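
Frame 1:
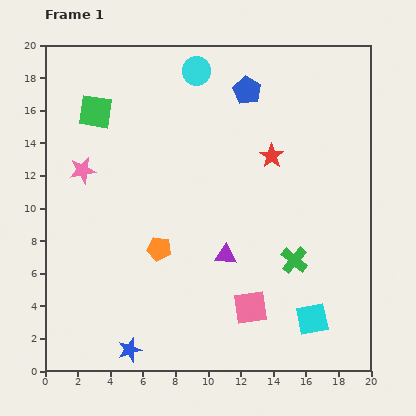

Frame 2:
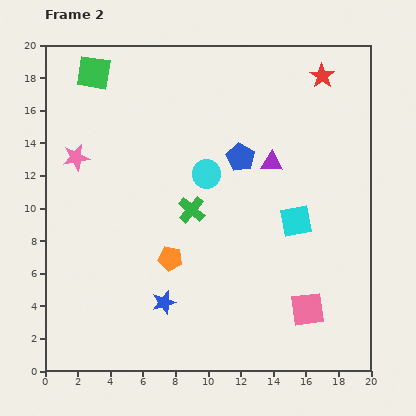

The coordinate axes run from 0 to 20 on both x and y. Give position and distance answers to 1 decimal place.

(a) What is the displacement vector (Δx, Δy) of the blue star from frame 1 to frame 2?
(2.1, 2.9)

The blue star was at (5.2, 1.3) in frame 1 and (7.3, 4.2) in frame 2.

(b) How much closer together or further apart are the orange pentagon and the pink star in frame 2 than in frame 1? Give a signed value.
+1.8

Distance in frame 1: 6.7. Distance in frame 2: 8.5.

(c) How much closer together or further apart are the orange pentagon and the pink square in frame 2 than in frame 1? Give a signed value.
+2.3

Distance in frame 1: 6.7. Distance in frame 2: 9.0.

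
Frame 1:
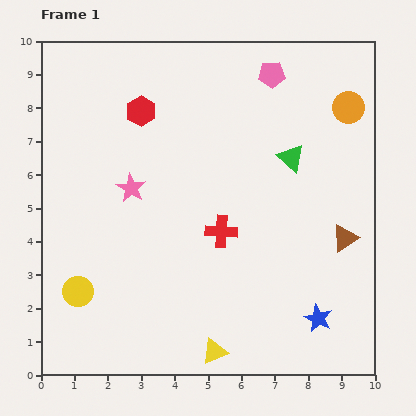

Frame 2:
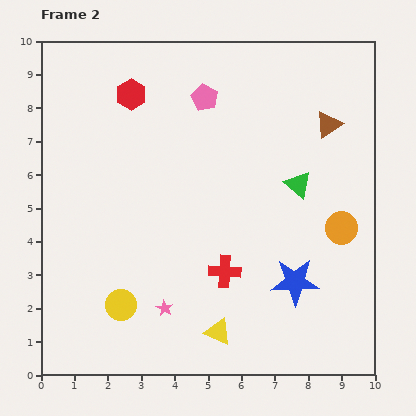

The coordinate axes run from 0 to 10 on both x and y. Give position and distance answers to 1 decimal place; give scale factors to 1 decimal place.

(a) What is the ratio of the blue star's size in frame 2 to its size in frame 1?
1.7×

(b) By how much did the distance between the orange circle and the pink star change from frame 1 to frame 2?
-1.1

Distance in frame 1: 6.9. Distance in frame 2: 5.8.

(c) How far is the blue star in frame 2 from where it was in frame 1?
1.3

The blue star moved from (8.3, 1.7) to (7.6, 2.8), a distance of √(0.7² + 1.1²) ≈ 1.3.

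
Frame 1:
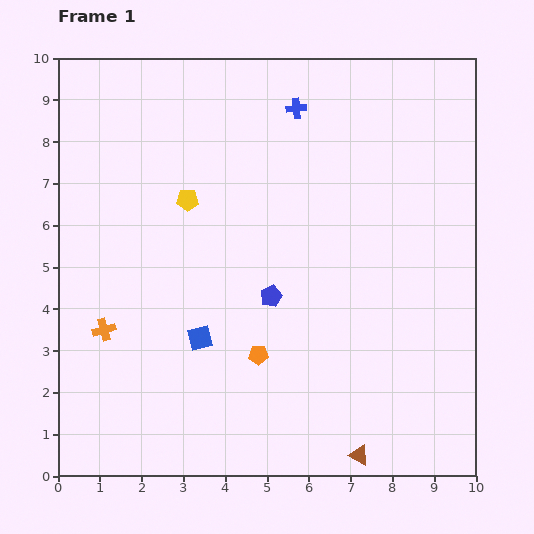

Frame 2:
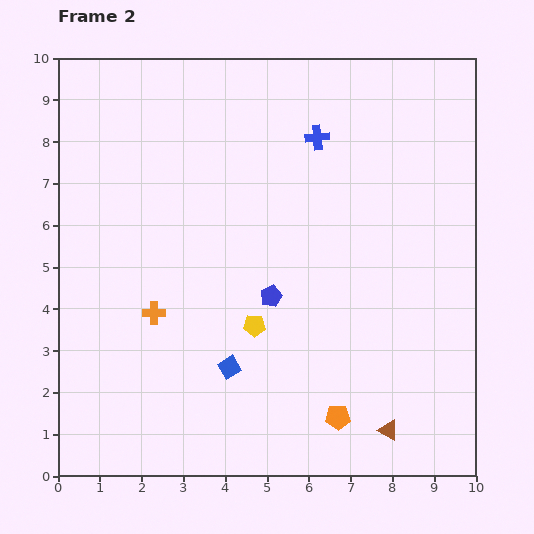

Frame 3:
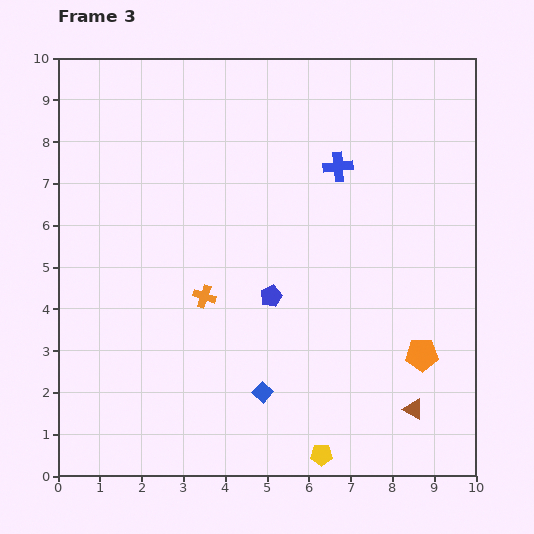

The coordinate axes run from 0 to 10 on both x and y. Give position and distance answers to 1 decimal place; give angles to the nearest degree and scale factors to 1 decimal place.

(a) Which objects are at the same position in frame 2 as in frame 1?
the blue pentagon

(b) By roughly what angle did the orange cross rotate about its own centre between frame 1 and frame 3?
34° clockwise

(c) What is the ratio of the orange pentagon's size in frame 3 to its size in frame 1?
1.7×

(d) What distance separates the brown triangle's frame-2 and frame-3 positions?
0.8

The brown triangle moved from (7.9, 1.1) to (8.5, 1.6), a distance of √(0.6² + 0.5²) ≈ 0.8.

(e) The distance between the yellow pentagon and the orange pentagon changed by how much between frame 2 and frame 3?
+0.4

Distance in frame 2: 3.0. Distance in frame 3: 3.4.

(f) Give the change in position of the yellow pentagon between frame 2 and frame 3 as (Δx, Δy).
(1.6, -3.1)

The yellow pentagon was at (4.7, 3.6) in frame 2 and (6.3, 0.5) in frame 3.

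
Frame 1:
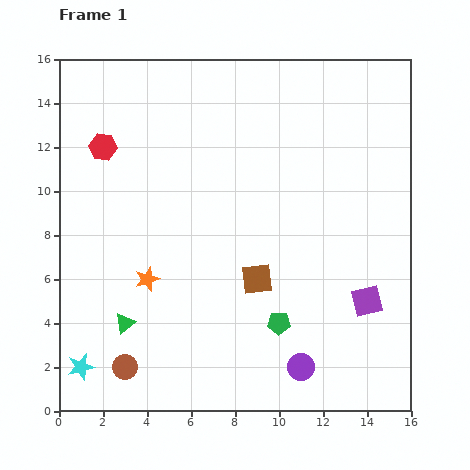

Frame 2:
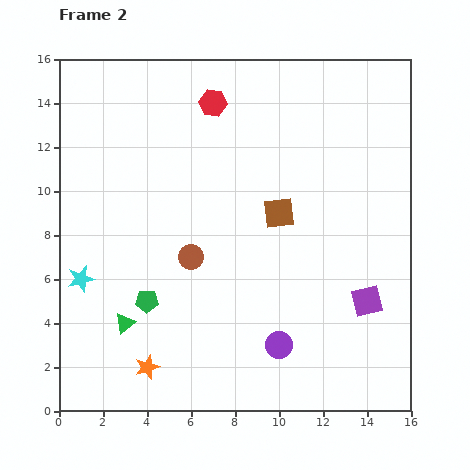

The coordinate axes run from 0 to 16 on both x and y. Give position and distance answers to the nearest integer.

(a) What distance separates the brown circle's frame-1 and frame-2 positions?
6

The brown circle moved from (3, 2) to (6, 7), a distance of √(3² + 5²) ≈ 6.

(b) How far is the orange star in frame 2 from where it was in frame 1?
4

The orange star moved from (4, 6) to (4, 2), a distance of √(0² + 4²) ≈ 4.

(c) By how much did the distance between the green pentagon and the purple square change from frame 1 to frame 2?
+6

Distance in frame 1: 4. Distance in frame 2: 10.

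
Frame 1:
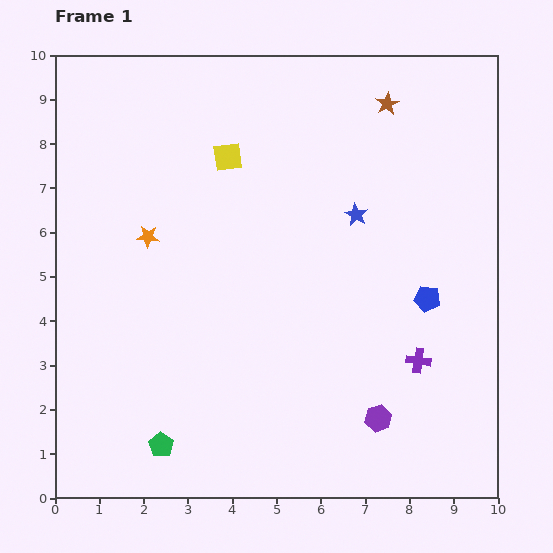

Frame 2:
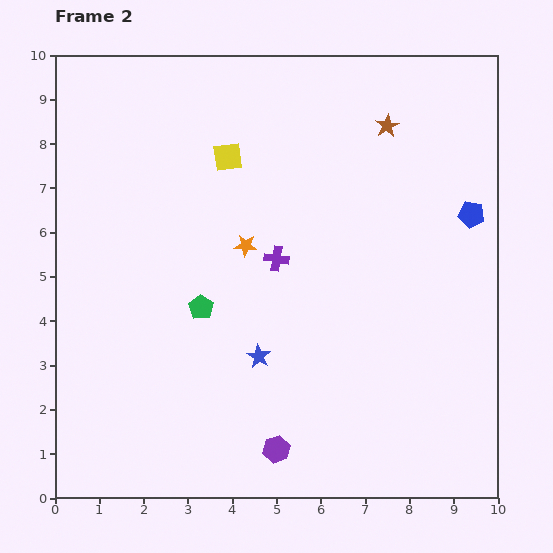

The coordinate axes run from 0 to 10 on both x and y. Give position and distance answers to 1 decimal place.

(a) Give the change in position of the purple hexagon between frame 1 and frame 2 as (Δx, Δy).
(-2.3, -0.7)

The purple hexagon was at (7.3, 1.8) in frame 1 and (5.0, 1.1) in frame 2.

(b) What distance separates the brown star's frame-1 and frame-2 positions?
0.5

The brown star moved from (7.5, 8.9) to (7.5, 8.4), a distance of √(0.0² + 0.5²) ≈ 0.5.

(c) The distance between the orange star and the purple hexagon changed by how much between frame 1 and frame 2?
-1.9

Distance in frame 1: 6.6. Distance in frame 2: 4.7.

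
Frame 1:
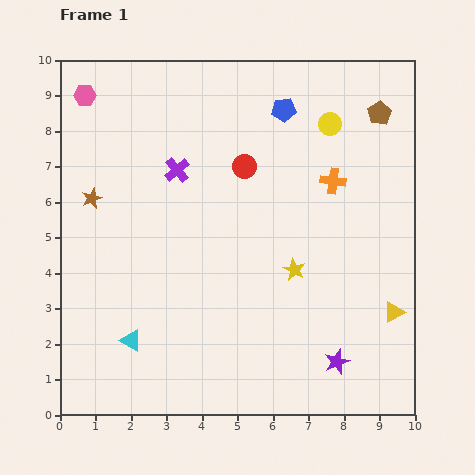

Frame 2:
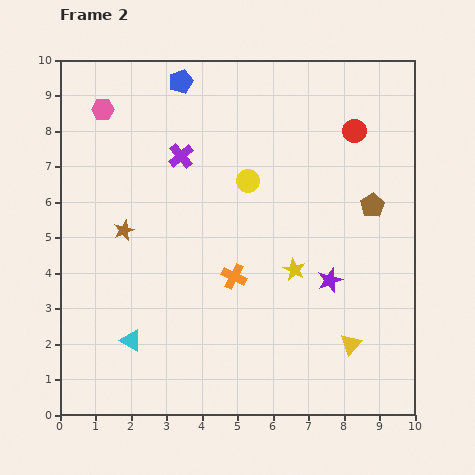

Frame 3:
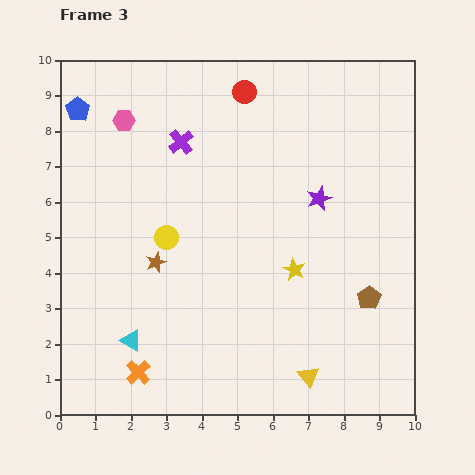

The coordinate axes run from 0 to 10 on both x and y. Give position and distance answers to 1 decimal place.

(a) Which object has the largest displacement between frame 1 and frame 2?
the orange cross

(moved 3.9; next 3.3)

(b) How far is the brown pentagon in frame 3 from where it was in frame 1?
5.2

The brown pentagon moved from (9.0, 8.5) to (8.7, 3.3), a distance of √(0.3² + 5.2²) ≈ 5.2.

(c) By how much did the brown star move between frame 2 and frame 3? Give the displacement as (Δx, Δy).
(0.9, -0.9)

The brown star was at (1.8, 5.2) in frame 2 and (2.7, 4.3) in frame 3.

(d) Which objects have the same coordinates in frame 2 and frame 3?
the cyan triangle, the yellow star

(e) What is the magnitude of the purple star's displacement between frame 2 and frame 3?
2.3

The purple star moved from (7.6, 3.8) to (7.3, 6.1), a distance of √(0.3² + 2.3²) ≈ 2.3.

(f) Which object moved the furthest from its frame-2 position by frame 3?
the orange cross

(moved 3.8; next 3.3)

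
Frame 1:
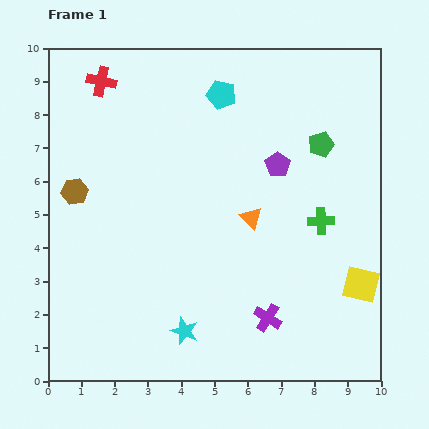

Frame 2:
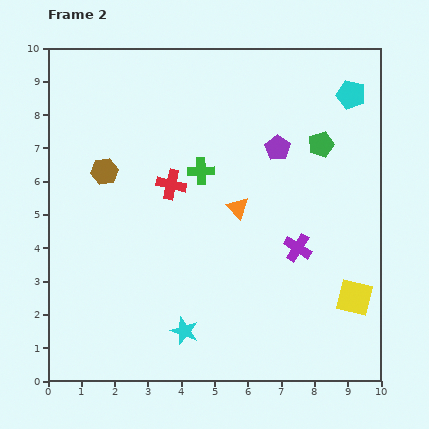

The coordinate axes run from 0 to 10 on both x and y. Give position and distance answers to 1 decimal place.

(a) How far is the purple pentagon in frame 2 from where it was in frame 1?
0.5

The purple pentagon moved from (6.9, 6.5) to (6.9, 7.0), a distance of √(0.0² + 0.5²) ≈ 0.5.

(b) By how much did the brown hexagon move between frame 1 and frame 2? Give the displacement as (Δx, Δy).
(0.9, 0.6)

The brown hexagon was at (0.8, 5.7) in frame 1 and (1.7, 6.3) in frame 2.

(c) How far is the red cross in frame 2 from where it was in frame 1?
3.7

The red cross moved from (1.6, 9.0) to (3.7, 5.9), a distance of √(2.1² + 3.1²) ≈ 3.7.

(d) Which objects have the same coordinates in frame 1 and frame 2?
the green pentagon, the cyan star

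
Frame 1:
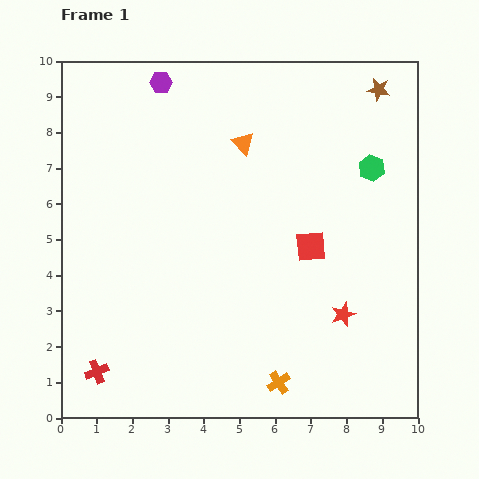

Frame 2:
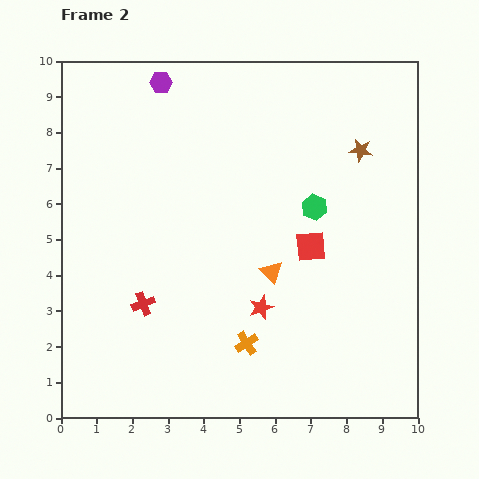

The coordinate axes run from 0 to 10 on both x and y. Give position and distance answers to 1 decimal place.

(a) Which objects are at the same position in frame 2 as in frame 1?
the purple hexagon, the red square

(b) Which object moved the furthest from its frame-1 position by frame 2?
the orange triangle

(moved 3.7; next 2.3)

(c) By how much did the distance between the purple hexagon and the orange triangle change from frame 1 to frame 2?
+3.2

Distance in frame 1: 2.9. Distance in frame 2: 6.1.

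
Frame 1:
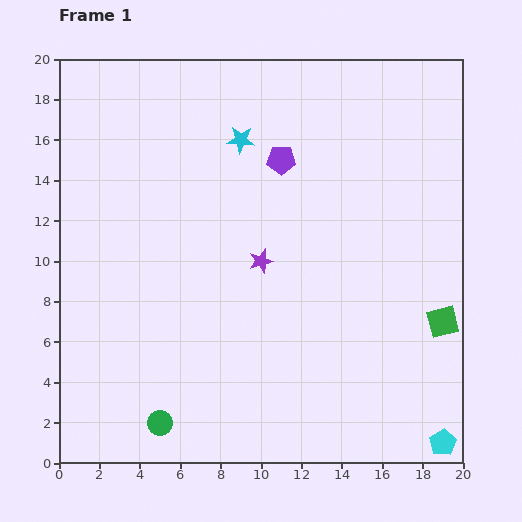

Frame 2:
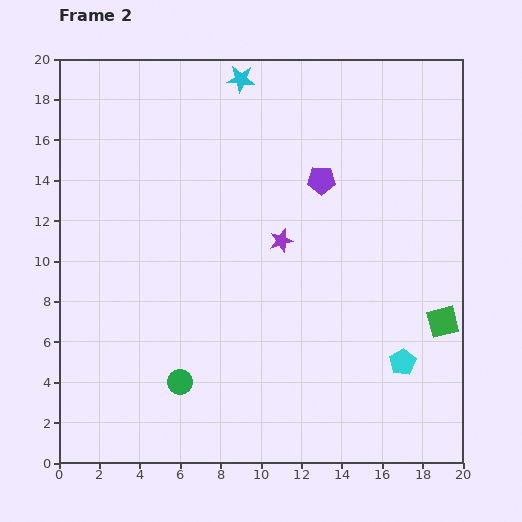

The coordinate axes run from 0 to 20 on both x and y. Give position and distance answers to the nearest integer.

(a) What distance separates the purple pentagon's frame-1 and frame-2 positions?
2

The purple pentagon moved from (11, 15) to (13, 14), a distance of √(2² + 1²) ≈ 2.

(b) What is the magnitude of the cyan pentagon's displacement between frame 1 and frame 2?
4

The cyan pentagon moved from (19, 1) to (17, 5), a distance of √(2² + 4²) ≈ 4.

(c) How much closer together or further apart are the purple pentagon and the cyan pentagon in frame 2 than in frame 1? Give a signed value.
-6

Distance in frame 1: 16. Distance in frame 2: 10.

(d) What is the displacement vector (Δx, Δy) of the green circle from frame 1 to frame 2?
(1, 2)

The green circle was at (5, 2) in frame 1 and (6, 4) in frame 2.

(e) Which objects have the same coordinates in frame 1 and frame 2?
the green square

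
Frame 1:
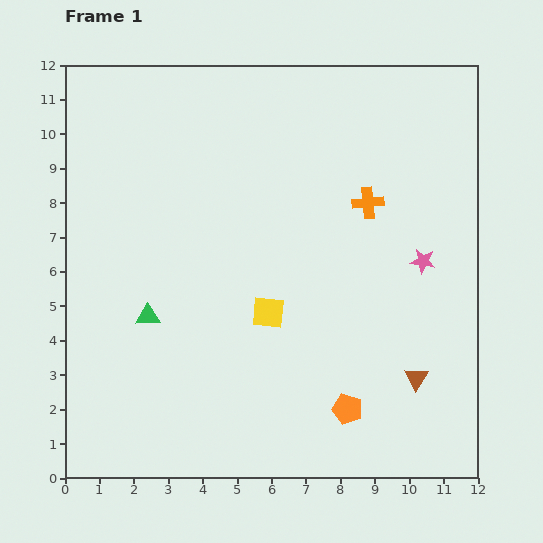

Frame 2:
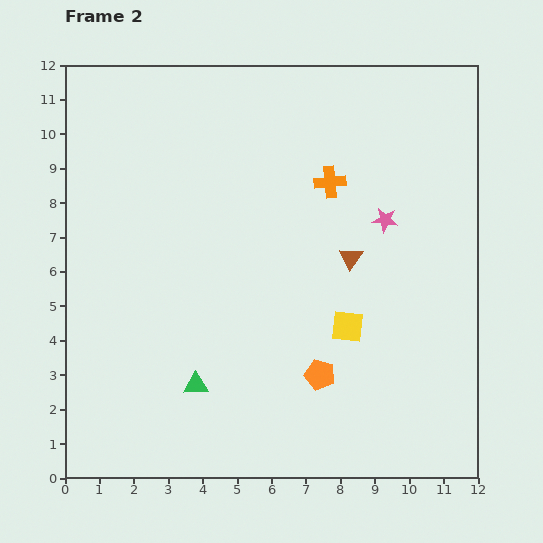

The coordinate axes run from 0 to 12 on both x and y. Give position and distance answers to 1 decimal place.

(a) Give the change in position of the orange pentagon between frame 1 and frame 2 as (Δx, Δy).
(-0.8, 1.0)

The orange pentagon was at (8.2, 2.0) in frame 1 and (7.4, 3.0) in frame 2.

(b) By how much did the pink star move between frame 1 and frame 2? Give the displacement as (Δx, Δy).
(-1.1, 1.2)

The pink star was at (10.4, 6.3) in frame 1 and (9.3, 7.5) in frame 2.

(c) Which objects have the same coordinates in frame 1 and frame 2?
none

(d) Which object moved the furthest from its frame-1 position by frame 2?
the brown triangle

(moved 4.0; next 2.4)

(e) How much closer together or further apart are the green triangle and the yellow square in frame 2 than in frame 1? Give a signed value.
+1.2

Distance in frame 1: 3.5. Distance in frame 2: 4.7.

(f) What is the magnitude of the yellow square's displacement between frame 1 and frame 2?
2.3

The yellow square moved from (5.9, 4.8) to (8.2, 4.4), a distance of √(2.3² + 0.4²) ≈ 2.3.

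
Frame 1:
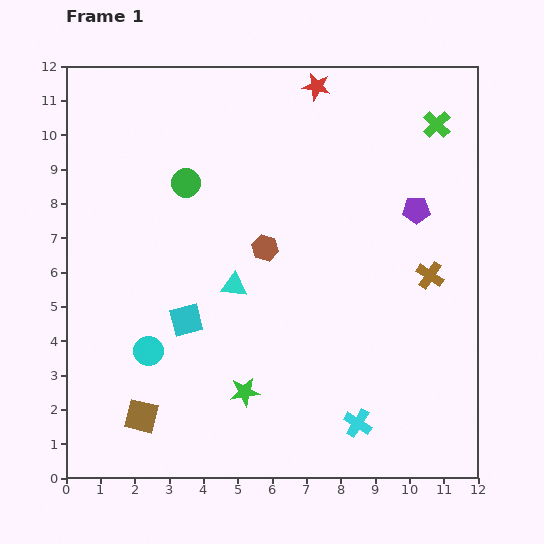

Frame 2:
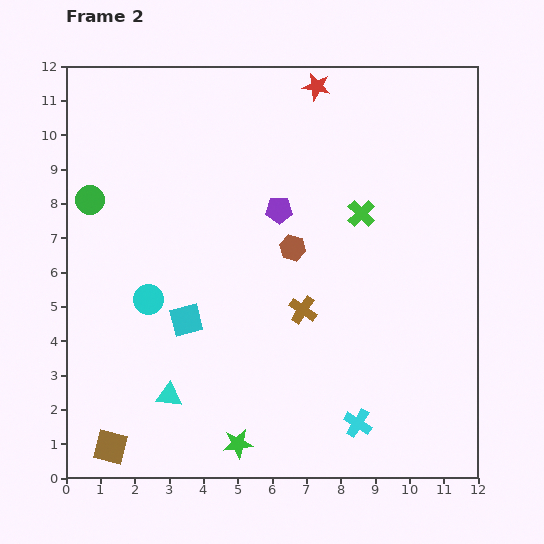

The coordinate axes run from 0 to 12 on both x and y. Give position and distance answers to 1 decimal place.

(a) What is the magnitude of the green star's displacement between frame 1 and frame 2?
1.5

The green star moved from (5.2, 2.5) to (5.0, 1.0), a distance of √(0.2² + 1.5²) ≈ 1.5.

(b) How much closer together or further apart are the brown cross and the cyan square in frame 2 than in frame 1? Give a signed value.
-3.8

Distance in frame 1: 7.2. Distance in frame 2: 3.4.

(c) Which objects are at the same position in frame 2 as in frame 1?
the cyan square, the red star, the cyan cross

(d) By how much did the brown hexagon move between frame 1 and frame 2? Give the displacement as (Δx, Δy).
(0.8, 0.0)

The brown hexagon was at (5.8, 6.7) in frame 1 and (6.6, 6.7) in frame 2.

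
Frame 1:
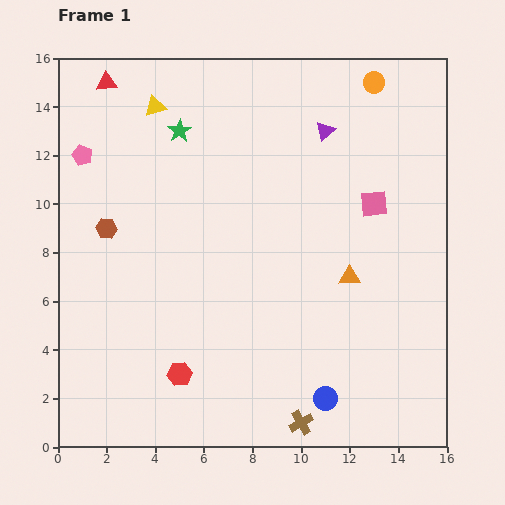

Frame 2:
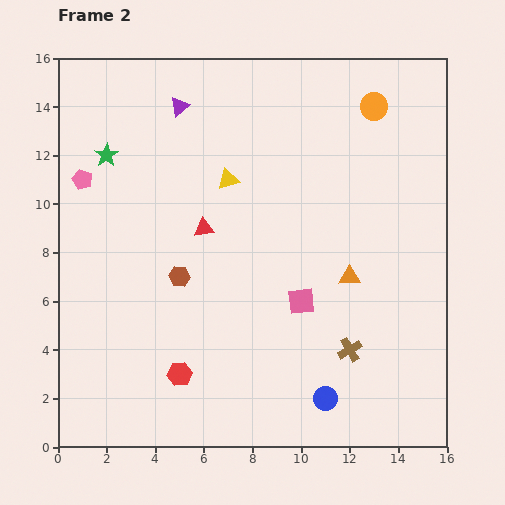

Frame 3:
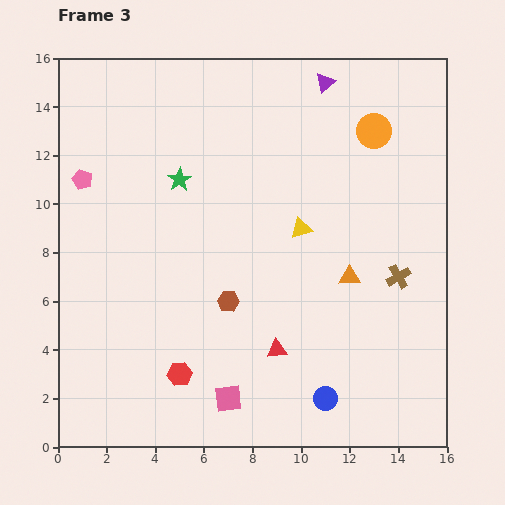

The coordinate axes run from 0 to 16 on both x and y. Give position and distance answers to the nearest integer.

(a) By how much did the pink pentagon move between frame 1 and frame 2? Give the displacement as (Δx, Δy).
(0, -1)

The pink pentagon was at (1, 12) in frame 1 and (1, 11) in frame 2.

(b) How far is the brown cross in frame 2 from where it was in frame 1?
4

The brown cross moved from (10, 1) to (12, 4), a distance of √(2² + 3²) ≈ 4.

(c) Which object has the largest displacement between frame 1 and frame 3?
the red triangle

(moved 13; next 10)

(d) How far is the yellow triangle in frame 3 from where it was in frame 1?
8

The yellow triangle moved from (4, 14) to (10, 9), a distance of √(6² + 5²) ≈ 8.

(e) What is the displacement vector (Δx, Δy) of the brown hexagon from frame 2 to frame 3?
(2, -1)

The brown hexagon was at (5, 7) in frame 2 and (7, 6) in frame 3.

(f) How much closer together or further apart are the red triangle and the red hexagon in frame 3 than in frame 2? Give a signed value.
-2

Distance in frame 2: 6. Distance in frame 3: 4.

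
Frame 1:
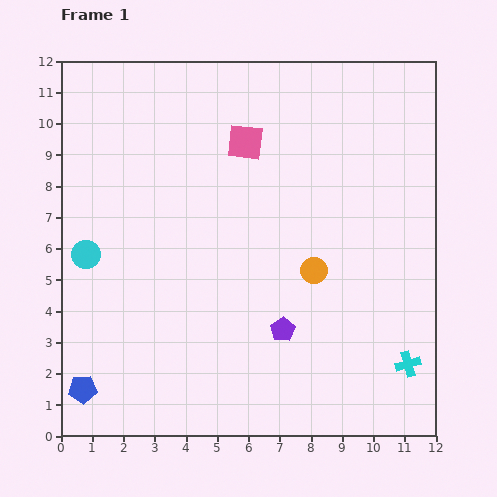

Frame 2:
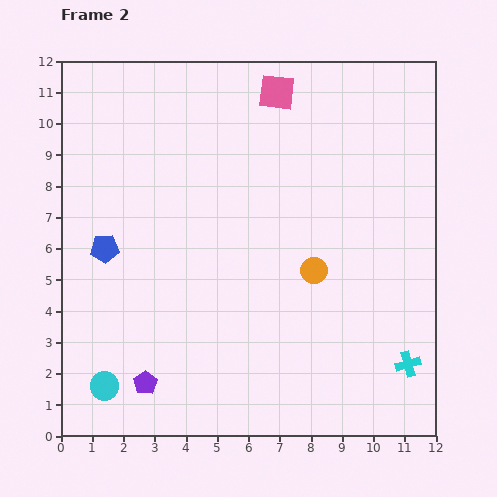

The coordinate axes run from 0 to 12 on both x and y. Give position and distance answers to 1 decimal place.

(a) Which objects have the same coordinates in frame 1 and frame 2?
the cyan cross, the orange circle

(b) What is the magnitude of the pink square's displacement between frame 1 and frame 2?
1.9

The pink square moved from (5.9, 9.4) to (6.9, 11.0), a distance of √(1.0² + 1.6²) ≈ 1.9.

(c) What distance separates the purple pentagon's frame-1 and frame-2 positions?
4.7

The purple pentagon moved from (7.1, 3.4) to (2.7, 1.7), a distance of √(4.4² + 1.7²) ≈ 4.7.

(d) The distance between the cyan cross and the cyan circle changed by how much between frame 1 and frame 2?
-1.2

Distance in frame 1: 10.9. Distance in frame 2: 9.7.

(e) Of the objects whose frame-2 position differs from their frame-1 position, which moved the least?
the pink square

(moved 1.9)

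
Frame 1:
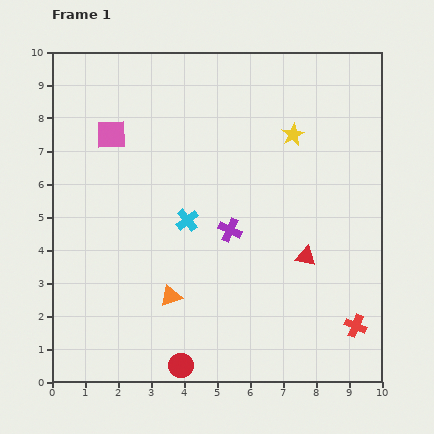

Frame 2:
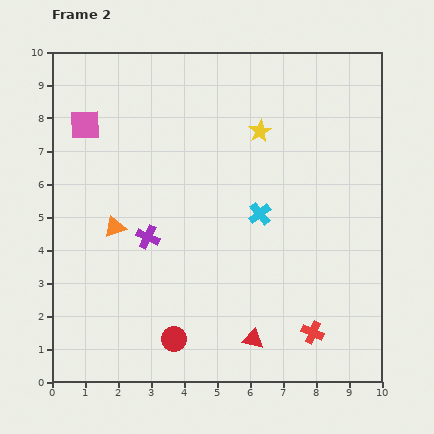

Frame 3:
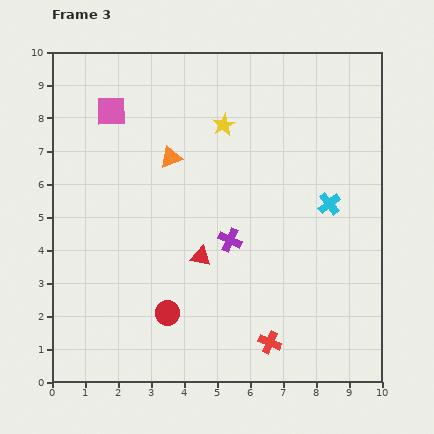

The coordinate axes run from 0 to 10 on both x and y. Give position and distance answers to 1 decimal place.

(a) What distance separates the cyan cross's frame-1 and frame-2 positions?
2.2

The cyan cross moved from (4.1, 4.9) to (6.3, 5.1), a distance of √(2.2² + 0.2²) ≈ 2.2.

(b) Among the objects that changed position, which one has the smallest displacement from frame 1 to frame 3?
the purple cross

(moved 0.3)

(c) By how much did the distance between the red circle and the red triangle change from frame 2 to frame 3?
-0.4

Distance in frame 2: 2.4. Distance in frame 3: 2.0.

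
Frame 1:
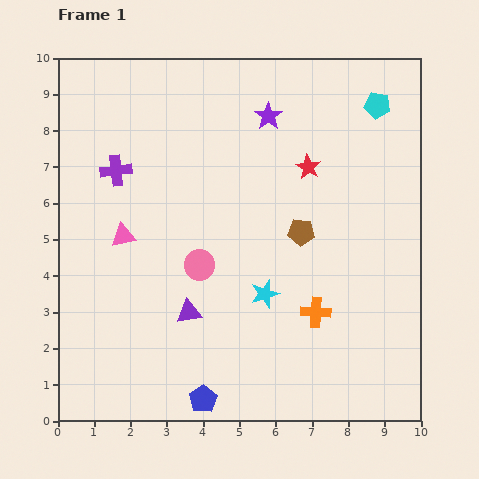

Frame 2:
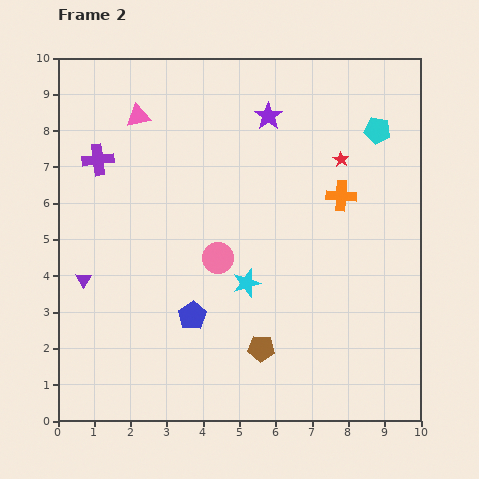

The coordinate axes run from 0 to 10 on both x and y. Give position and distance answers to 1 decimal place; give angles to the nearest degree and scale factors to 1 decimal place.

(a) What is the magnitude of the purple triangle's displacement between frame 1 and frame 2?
3.0

The purple triangle moved from (3.6, 3.0) to (0.7, 3.9), a distance of √(2.9² + 0.9²) ≈ 3.0.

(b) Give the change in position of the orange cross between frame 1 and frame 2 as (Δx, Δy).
(0.7, 3.2)

The orange cross was at (7.1, 3.0) in frame 1 and (7.8, 6.2) in frame 2.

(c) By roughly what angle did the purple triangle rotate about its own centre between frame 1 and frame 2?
50° counter-clockwise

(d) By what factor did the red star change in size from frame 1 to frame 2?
0.6×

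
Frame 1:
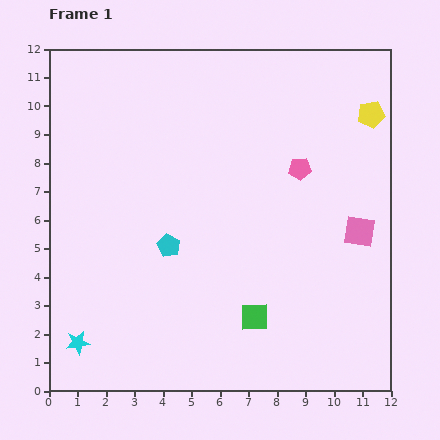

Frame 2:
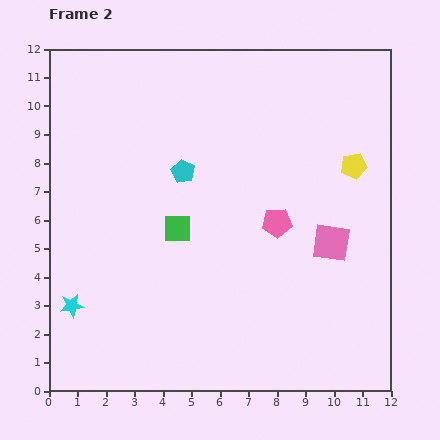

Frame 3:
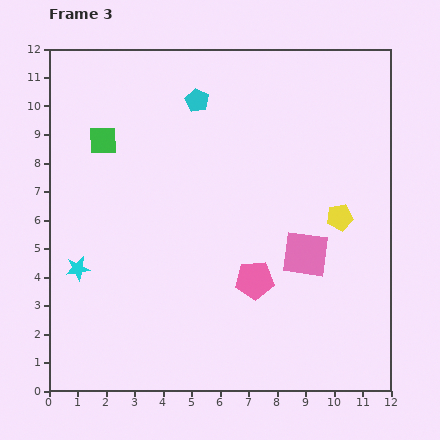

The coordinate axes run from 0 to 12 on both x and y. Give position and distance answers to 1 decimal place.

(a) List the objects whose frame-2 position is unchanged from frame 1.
none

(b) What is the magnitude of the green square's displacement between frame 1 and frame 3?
8.2

The green square moved from (7.2, 2.6) to (1.9, 8.8), a distance of √(5.3² + 6.2²) ≈ 8.2.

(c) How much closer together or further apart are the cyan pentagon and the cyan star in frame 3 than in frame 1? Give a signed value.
+2.5

Distance in frame 1: 4.7. Distance in frame 3: 7.2.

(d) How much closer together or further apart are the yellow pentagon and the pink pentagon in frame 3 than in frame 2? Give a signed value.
+0.3

Distance in frame 2: 3.4. Distance in frame 3: 3.7.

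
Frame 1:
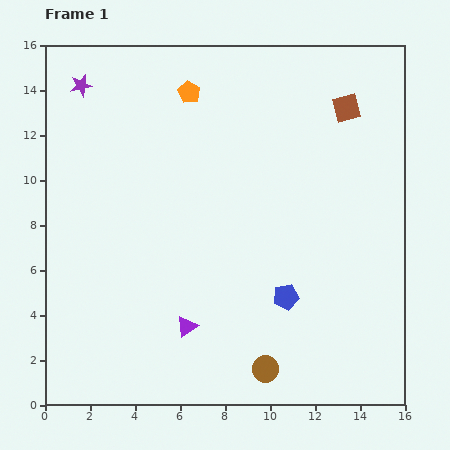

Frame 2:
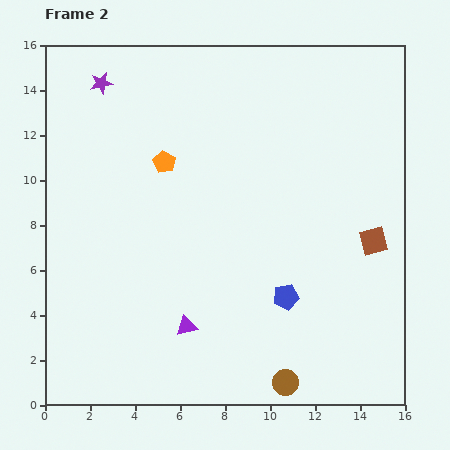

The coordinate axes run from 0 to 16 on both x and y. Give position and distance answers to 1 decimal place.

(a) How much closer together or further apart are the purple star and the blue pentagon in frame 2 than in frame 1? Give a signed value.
-0.6

Distance in frame 1: 13.1. Distance in frame 2: 12.5.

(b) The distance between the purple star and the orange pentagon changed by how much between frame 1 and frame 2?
-0.3

Distance in frame 1: 4.8. Distance in frame 2: 4.5.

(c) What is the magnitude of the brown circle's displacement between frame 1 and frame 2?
1.1

The brown circle moved from (9.8, 1.6) to (10.7, 1.0), a distance of √(0.9² + 0.6²) ≈ 1.1.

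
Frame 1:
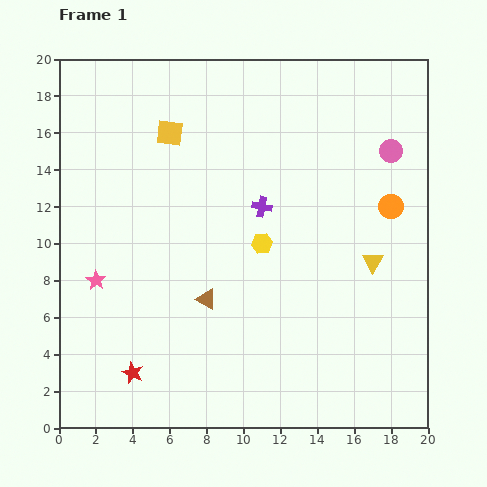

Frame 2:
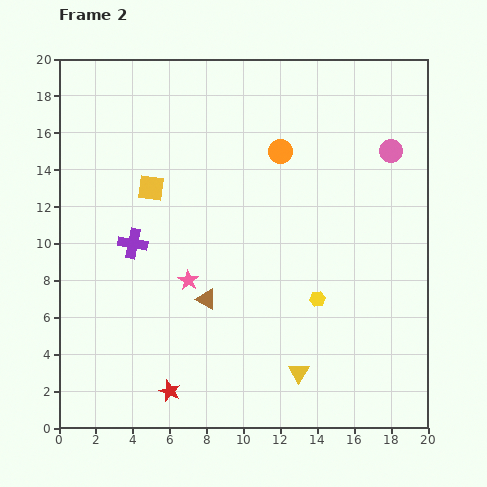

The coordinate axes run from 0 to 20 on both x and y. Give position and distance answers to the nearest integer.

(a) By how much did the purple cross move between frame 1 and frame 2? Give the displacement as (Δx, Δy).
(-7, -2)

The purple cross was at (11, 12) in frame 1 and (4, 10) in frame 2.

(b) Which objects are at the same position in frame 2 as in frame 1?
the pink circle, the brown triangle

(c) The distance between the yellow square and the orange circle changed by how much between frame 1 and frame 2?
-6

Distance in frame 1: 13. Distance in frame 2: 7.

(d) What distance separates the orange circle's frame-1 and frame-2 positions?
7

The orange circle moved from (18, 12) to (12, 15), a distance of √(6² + 3²) ≈ 7.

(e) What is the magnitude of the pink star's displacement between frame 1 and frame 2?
5

The pink star moved from (2, 8) to (7, 8), a distance of √(5² + 0²) ≈ 5.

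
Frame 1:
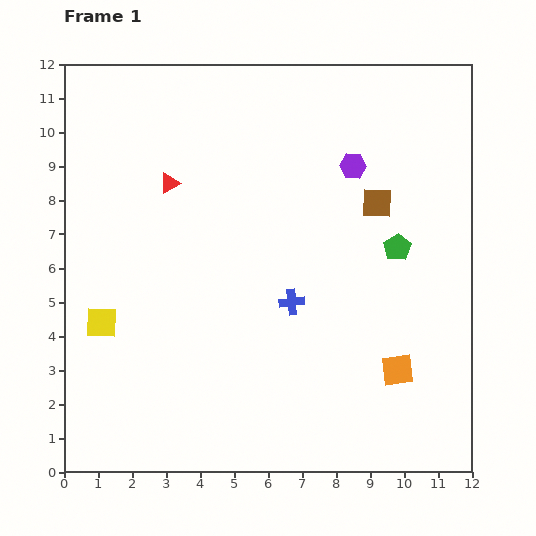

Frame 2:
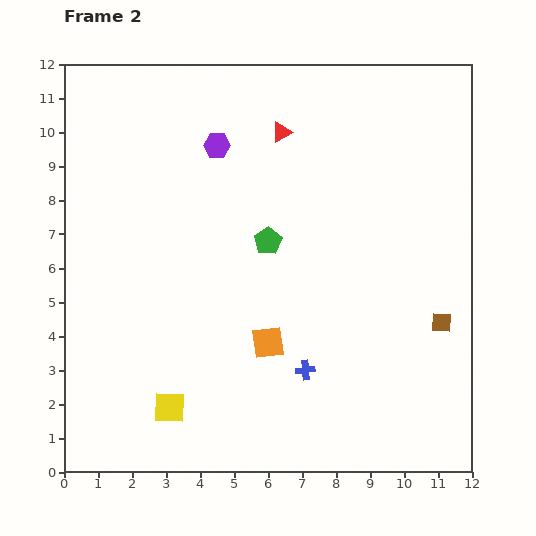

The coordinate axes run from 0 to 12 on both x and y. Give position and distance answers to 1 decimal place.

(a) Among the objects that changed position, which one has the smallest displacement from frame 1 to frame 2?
the blue cross

(moved 2.0)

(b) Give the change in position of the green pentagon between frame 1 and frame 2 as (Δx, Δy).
(-3.8, 0.2)

The green pentagon was at (9.8, 6.6) in frame 1 and (6.0, 6.8) in frame 2.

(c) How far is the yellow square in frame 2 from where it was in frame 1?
3.2

The yellow square moved from (1.1, 4.4) to (3.1, 1.9), a distance of √(2.0² + 2.5²) ≈ 3.2.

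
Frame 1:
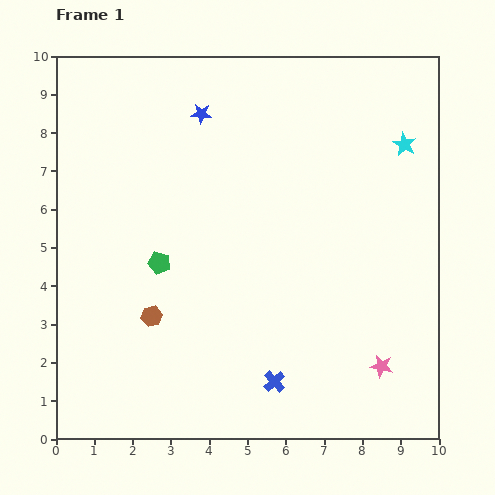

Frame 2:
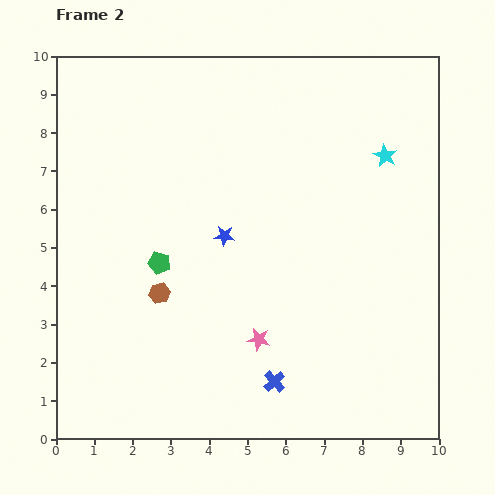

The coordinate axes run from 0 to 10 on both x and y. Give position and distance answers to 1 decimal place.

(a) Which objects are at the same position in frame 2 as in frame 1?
the blue cross, the green pentagon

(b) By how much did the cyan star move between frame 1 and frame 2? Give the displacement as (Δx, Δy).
(-0.5, -0.3)

The cyan star was at (9.1, 7.7) in frame 1 and (8.6, 7.4) in frame 2.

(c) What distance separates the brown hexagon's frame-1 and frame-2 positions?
0.6

The brown hexagon moved from (2.5, 3.2) to (2.7, 3.8), a distance of √(0.2² + 0.6²) ≈ 0.6.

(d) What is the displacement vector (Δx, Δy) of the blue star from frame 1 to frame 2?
(0.6, -3.2)

The blue star was at (3.8, 8.5) in frame 1 and (4.4, 5.3) in frame 2.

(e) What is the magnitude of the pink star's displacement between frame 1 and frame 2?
3.3

The pink star moved from (8.5, 1.9) to (5.3, 2.6), a distance of √(3.2² + 0.7²) ≈ 3.3.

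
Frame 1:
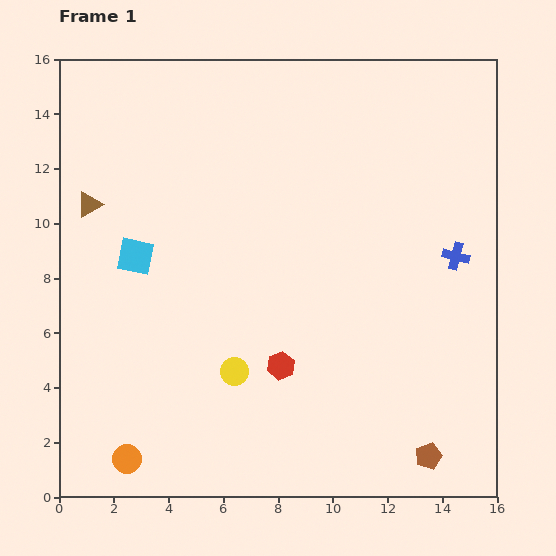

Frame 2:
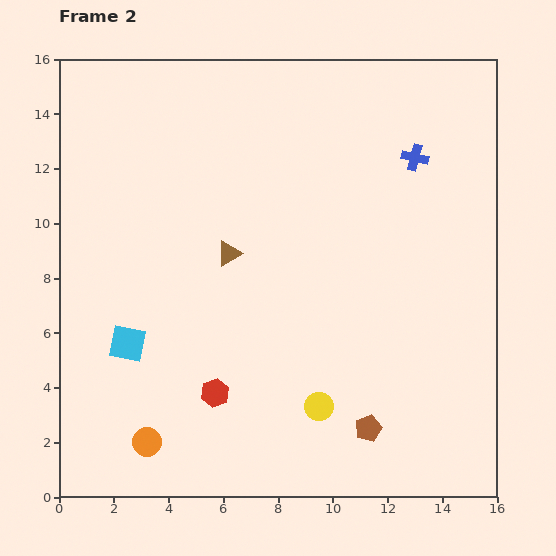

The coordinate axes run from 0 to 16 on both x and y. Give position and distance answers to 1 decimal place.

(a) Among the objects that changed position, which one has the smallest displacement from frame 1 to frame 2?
the orange circle

(moved 0.9)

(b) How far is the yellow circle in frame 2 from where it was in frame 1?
3.4

The yellow circle moved from (6.4, 4.6) to (9.5, 3.3), a distance of √(3.1² + 1.3²) ≈ 3.4.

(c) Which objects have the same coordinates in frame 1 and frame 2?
none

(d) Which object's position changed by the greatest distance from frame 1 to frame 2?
the brown triangle

(moved 5.4; next 3.9)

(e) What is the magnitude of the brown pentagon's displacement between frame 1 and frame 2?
2.4

The brown pentagon moved from (13.5, 1.5) to (11.3, 2.5), a distance of √(2.2² + 1.0²) ≈ 2.4.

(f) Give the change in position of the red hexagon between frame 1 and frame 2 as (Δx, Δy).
(-2.4, -1.0)

The red hexagon was at (8.1, 4.8) in frame 1 and (5.7, 3.8) in frame 2.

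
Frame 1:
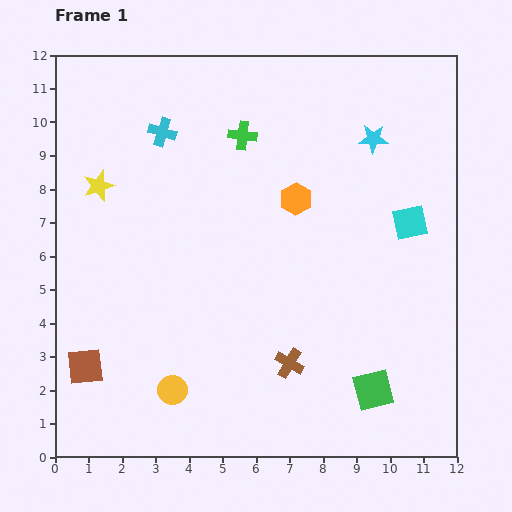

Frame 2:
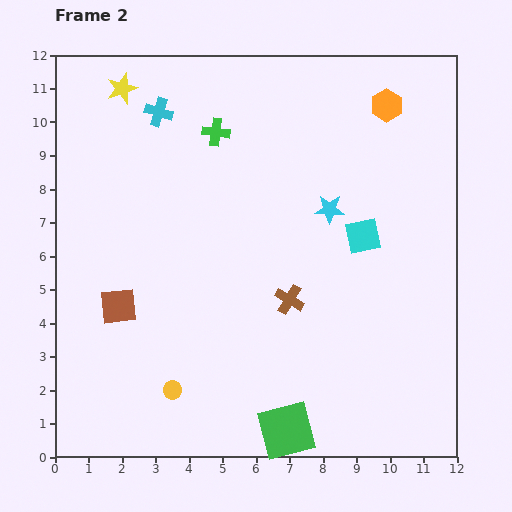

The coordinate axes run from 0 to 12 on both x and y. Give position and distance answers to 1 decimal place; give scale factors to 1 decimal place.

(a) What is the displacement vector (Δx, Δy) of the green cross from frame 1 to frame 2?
(-0.8, 0.1)

The green cross was at (5.6, 9.6) in frame 1 and (4.8, 9.7) in frame 2.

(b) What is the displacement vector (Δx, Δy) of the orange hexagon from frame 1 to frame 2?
(2.7, 2.8)

The orange hexagon was at (7.2, 7.7) in frame 1 and (9.9, 10.5) in frame 2.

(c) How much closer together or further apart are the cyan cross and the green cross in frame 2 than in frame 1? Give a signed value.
-0.6

Distance in frame 1: 2.4. Distance in frame 2: 1.8.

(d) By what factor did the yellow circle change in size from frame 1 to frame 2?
0.6×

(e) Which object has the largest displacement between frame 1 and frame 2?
the orange hexagon

(moved 3.9; next 3.0)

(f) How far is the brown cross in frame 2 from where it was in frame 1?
1.9

The brown cross moved from (7.0, 2.8) to (7.0, 4.7), a distance of √(0.0² + 1.9²) ≈ 1.9.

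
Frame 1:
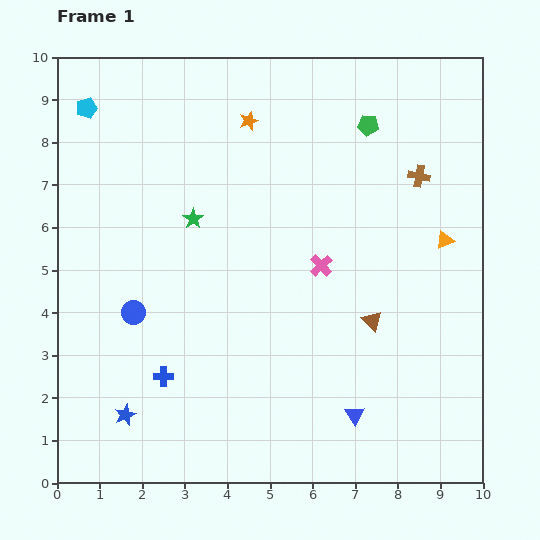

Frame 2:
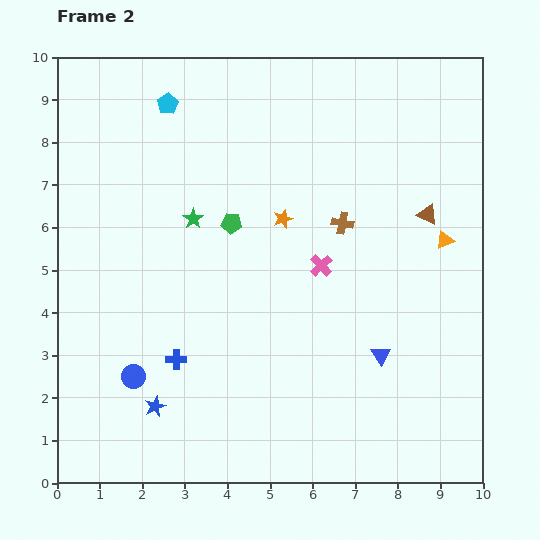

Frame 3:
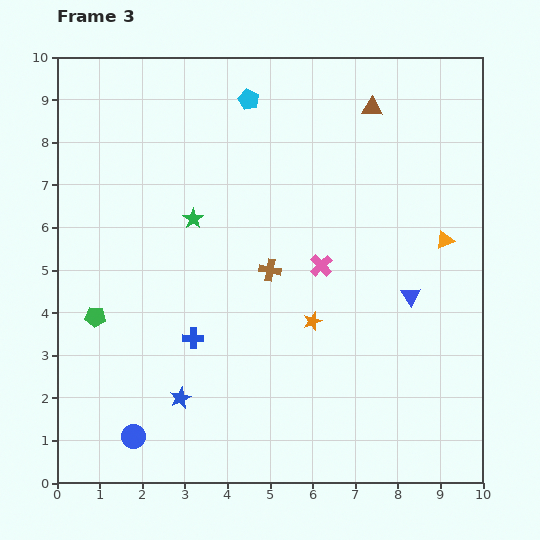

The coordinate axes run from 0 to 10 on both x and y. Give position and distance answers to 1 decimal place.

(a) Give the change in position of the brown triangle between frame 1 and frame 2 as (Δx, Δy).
(1.3, 2.5)

The brown triangle was at (7.4, 3.8) in frame 1 and (8.7, 6.3) in frame 2.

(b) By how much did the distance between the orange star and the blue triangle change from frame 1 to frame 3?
-4.9

Distance in frame 1: 7.3. Distance in frame 3: 2.4.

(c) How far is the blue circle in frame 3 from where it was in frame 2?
1.4

The blue circle moved from (1.8, 2.5) to (1.8, 1.1), a distance of √(0.0² + 1.4²) ≈ 1.4.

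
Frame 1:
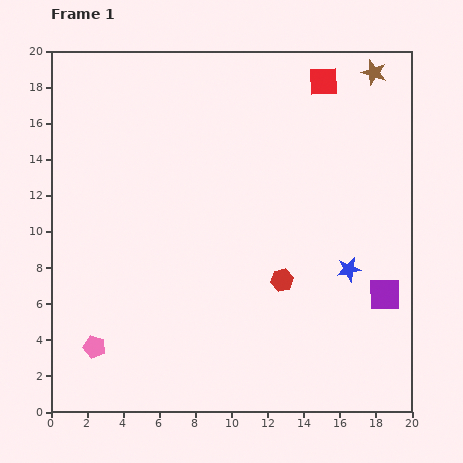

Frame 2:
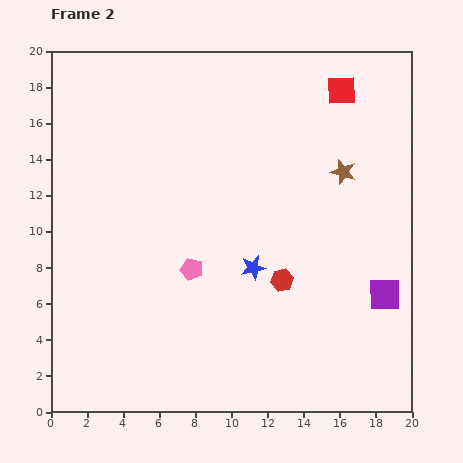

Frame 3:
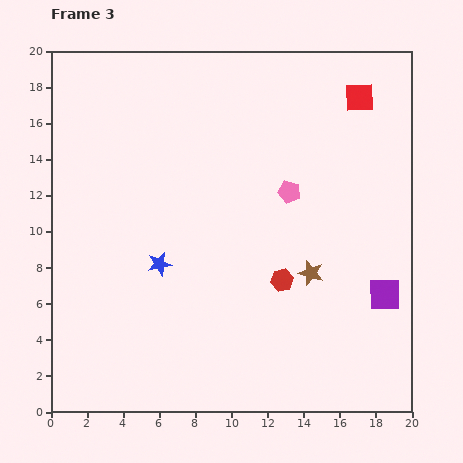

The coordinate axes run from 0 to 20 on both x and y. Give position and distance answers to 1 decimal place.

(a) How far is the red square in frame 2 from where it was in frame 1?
1.1

The red square moved from (15.1, 18.3) to (16.1, 17.8), a distance of √(1.0² + 0.5²) ≈ 1.1.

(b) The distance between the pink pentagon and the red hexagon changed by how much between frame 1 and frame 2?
-6.0

Distance in frame 1: 11.0. Distance in frame 2: 5.0.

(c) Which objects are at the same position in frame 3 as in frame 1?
the purple square, the red hexagon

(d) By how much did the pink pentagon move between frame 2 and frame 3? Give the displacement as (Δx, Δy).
(5.4, 4.3)

The pink pentagon was at (7.8, 7.9) in frame 2 and (13.2, 12.2) in frame 3.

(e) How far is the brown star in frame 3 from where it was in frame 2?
5.9

The brown star moved from (16.2, 13.3) to (14.4, 7.7), a distance of √(1.8² + 5.6²) ≈ 5.9.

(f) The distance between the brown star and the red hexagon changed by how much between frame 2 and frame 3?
-5.3

Distance in frame 2: 6.9. Distance in frame 3: 1.6.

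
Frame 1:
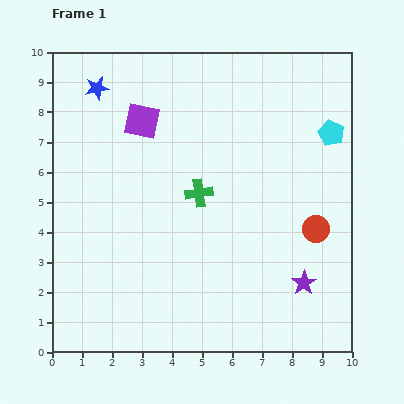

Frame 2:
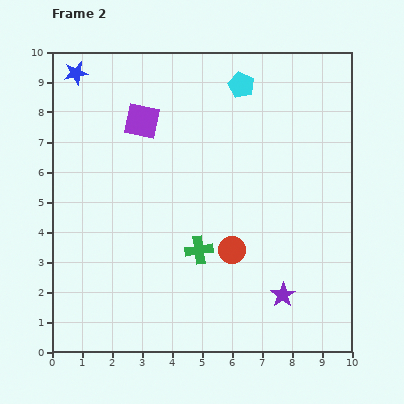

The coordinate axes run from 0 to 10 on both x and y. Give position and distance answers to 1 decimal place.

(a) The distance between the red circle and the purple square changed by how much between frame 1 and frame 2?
-1.6

Distance in frame 1: 6.8. Distance in frame 2: 5.2.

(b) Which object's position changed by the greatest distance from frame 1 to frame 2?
the cyan pentagon

(moved 3.4; next 2.9)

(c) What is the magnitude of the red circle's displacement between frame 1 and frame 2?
2.9

The red circle moved from (8.8, 4.1) to (6.0, 3.4), a distance of √(2.8² + 0.7²) ≈ 2.9.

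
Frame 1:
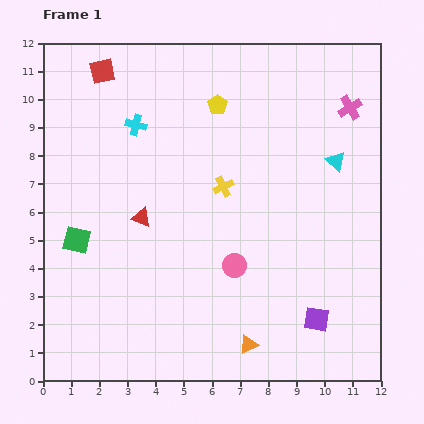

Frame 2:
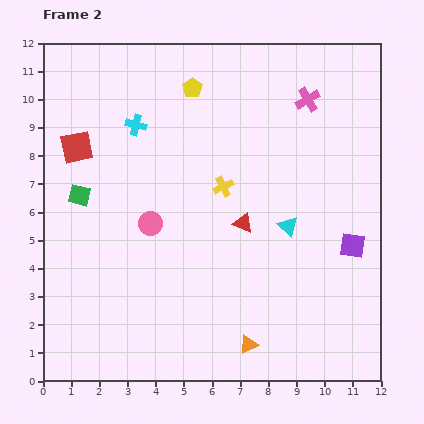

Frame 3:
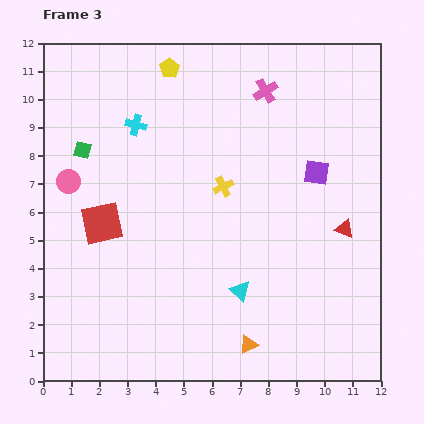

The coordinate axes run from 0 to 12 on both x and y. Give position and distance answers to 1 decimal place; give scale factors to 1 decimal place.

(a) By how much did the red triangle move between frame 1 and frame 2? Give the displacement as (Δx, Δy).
(3.6, -0.2)

The red triangle was at (3.5, 5.8) in frame 1 and (7.1, 5.6) in frame 2.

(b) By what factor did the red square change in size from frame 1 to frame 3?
1.7×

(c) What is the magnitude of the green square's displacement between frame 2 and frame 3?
1.6

The green square moved from (1.3, 6.6) to (1.4, 8.2), a distance of √(0.1² + 1.6²) ≈ 1.6.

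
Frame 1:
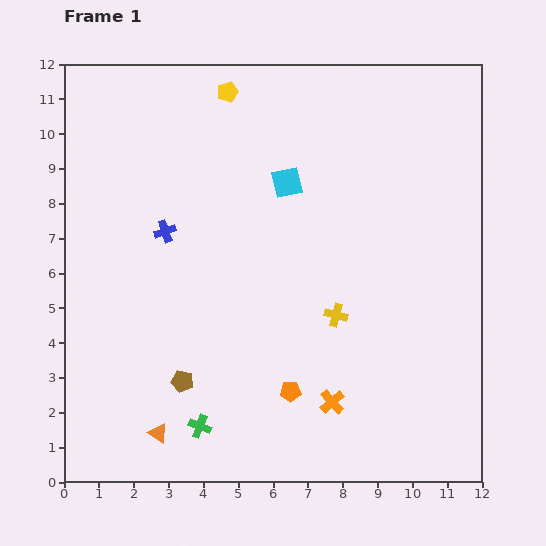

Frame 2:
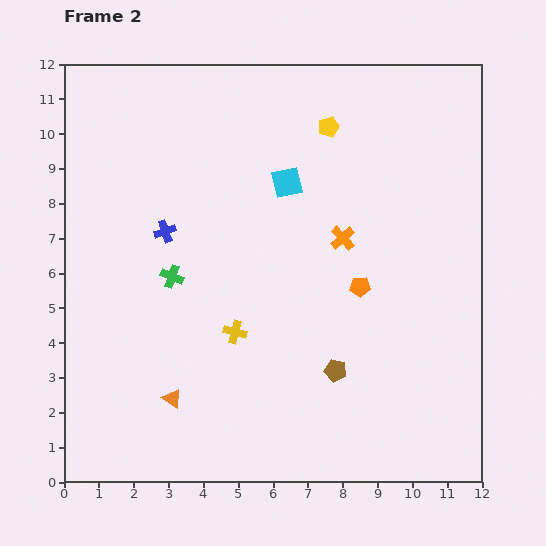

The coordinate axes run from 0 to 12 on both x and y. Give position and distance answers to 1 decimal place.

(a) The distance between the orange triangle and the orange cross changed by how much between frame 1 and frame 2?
+1.6

Distance in frame 1: 5.1. Distance in frame 2: 6.7.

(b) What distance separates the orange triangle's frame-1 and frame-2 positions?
1.1

The orange triangle moved from (2.7, 1.4) to (3.1, 2.4), a distance of √(0.4² + 1.0²) ≈ 1.1.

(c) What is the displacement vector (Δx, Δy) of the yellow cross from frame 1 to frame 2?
(-2.9, -0.5)

The yellow cross was at (7.8, 4.8) in frame 1 and (4.9, 4.3) in frame 2.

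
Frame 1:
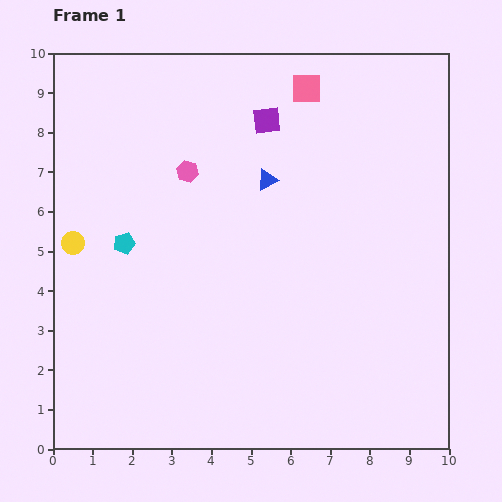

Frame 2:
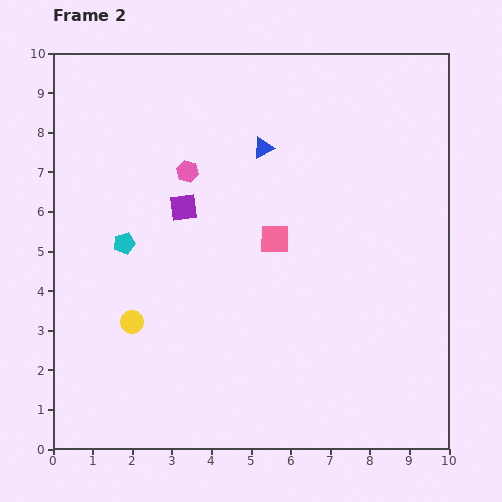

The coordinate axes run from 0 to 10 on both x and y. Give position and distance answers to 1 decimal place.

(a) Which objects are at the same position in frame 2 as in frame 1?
the cyan pentagon, the pink hexagon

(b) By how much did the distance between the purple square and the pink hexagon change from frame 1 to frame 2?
-1.5

Distance in frame 1: 2.4. Distance in frame 2: 0.9.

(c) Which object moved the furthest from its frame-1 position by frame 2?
the pink square

(moved 3.9; next 3.0)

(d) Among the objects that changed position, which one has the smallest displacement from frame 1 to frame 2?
the blue triangle

(moved 0.8)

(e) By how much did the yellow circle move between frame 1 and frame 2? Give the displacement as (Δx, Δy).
(1.5, -2.0)

The yellow circle was at (0.5, 5.2) in frame 1 and (2.0, 3.2) in frame 2.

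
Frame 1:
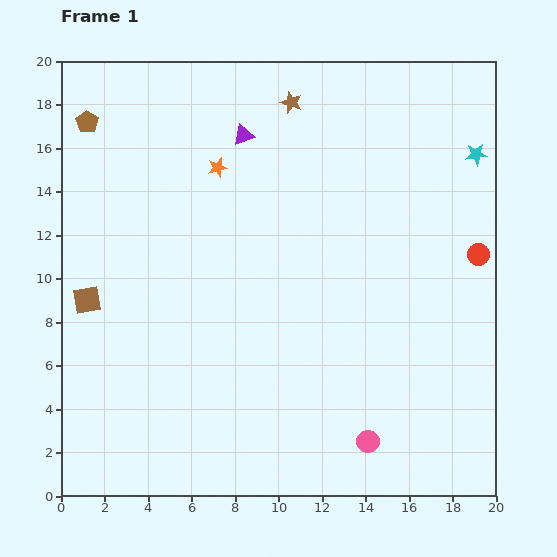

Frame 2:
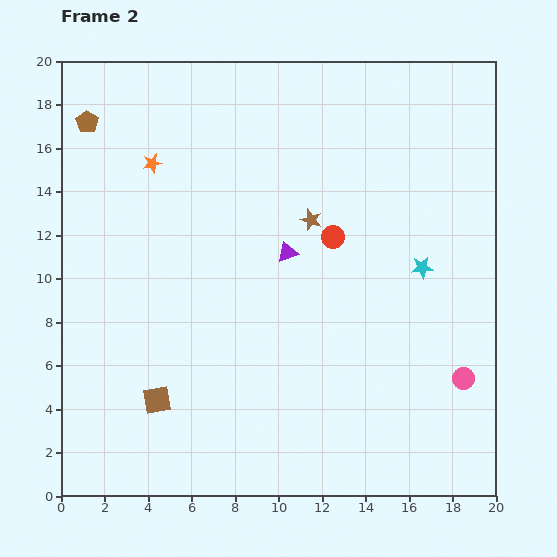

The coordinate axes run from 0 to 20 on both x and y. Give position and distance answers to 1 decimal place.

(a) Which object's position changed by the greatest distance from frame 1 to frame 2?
the red circle

(moved 6.7; next 5.8)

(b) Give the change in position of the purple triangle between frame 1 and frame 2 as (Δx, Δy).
(2.0, -5.4)

The purple triangle was at (8.4, 16.6) in frame 1 and (10.4, 11.2) in frame 2.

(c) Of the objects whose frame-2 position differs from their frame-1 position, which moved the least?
the orange star

(moved 3.0)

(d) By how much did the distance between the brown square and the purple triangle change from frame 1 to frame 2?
-1.4

Distance in frame 1: 10.5. Distance in frame 2: 9.1.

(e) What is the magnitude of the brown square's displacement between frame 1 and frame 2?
5.6

The brown square moved from (1.2, 9.0) to (4.4, 4.4), a distance of √(3.2² + 4.6²) ≈ 5.6.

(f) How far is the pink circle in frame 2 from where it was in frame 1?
5.3

The pink circle moved from (14.1, 2.5) to (18.5, 5.4), a distance of √(4.4² + 2.9²) ≈ 5.3.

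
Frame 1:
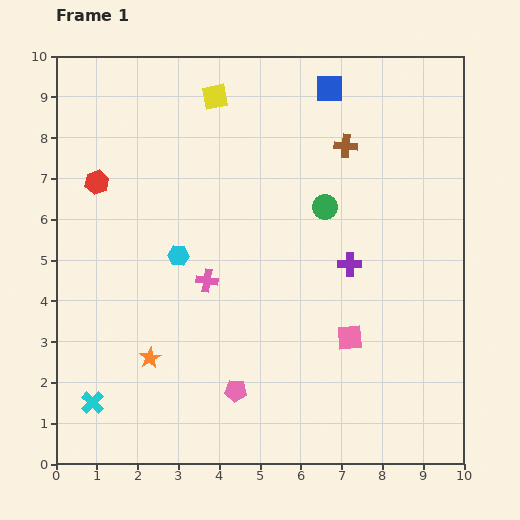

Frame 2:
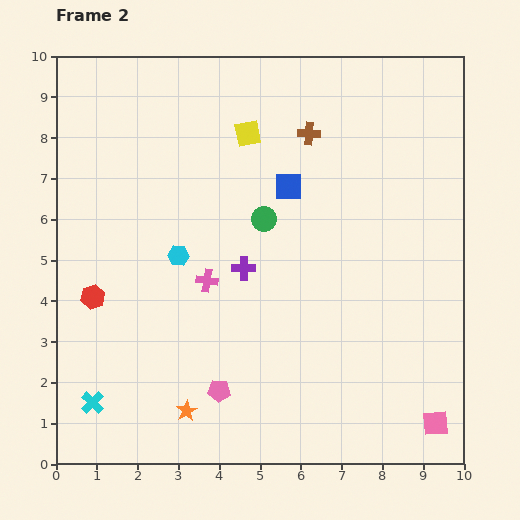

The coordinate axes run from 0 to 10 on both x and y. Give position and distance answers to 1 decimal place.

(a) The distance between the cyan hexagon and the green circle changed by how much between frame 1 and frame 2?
-1.5

Distance in frame 1: 3.8. Distance in frame 2: 2.3.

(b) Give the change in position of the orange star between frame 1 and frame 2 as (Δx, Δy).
(0.9, -1.3)

The orange star was at (2.3, 2.6) in frame 1 and (3.2, 1.3) in frame 2.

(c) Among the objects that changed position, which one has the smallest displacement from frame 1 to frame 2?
the pink pentagon

(moved 0.4)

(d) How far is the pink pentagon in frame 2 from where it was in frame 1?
0.4

The pink pentagon moved from (4.4, 1.8) to (4.0, 1.8), a distance of √(0.4² + 0.0²) ≈ 0.4.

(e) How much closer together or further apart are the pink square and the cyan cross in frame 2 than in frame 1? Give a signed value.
+1.9

Distance in frame 1: 6.5. Distance in frame 2: 8.4.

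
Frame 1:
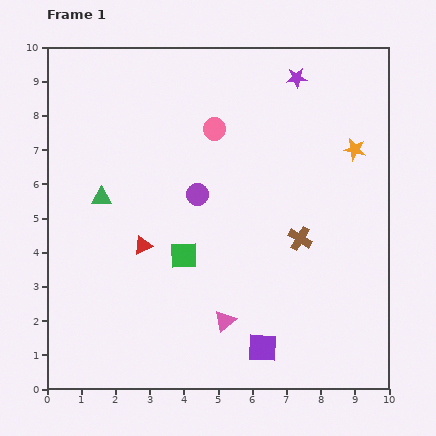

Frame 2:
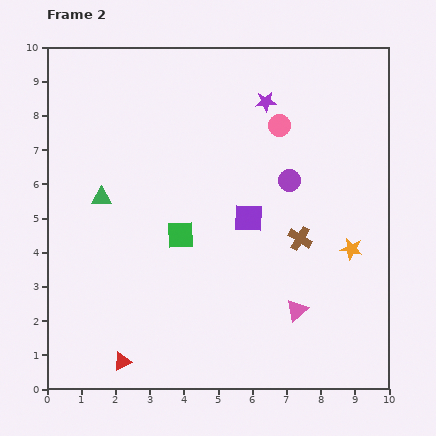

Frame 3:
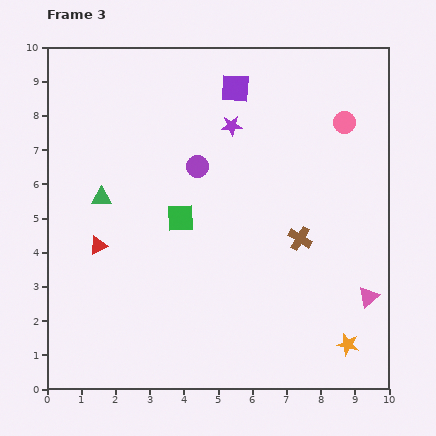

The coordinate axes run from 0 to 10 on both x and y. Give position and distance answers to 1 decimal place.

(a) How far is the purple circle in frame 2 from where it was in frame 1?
2.7

The purple circle moved from (4.4, 5.7) to (7.1, 6.1), a distance of √(2.7² + 0.4²) ≈ 2.7.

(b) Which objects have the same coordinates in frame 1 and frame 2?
the brown cross, the green triangle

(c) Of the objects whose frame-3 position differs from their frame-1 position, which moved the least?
the purple circle

(moved 0.8)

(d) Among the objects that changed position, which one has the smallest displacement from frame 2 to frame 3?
the green square

(moved 0.5)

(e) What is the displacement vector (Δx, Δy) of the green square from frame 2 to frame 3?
(0.0, 0.5)

The green square was at (3.9, 4.5) in frame 2 and (3.9, 5.0) in frame 3.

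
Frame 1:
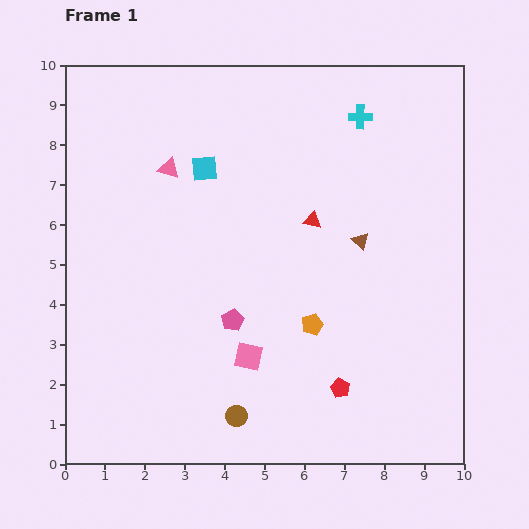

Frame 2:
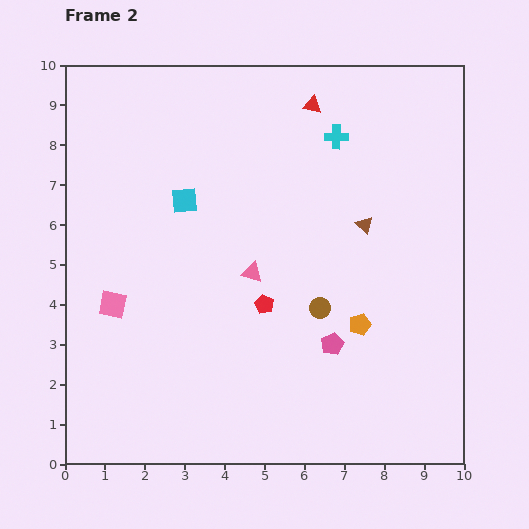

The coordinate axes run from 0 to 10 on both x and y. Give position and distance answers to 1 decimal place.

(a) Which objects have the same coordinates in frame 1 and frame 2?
none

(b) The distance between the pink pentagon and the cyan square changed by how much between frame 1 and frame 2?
+1.3

Distance in frame 1: 3.9. Distance in frame 2: 5.2.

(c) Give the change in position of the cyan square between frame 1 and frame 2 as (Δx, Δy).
(-0.5, -0.8)

The cyan square was at (3.5, 7.4) in frame 1 and (3.0, 6.6) in frame 2.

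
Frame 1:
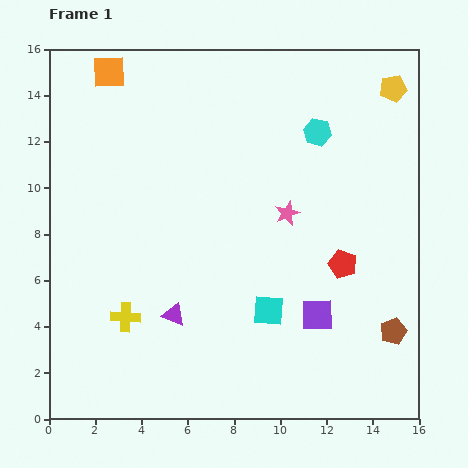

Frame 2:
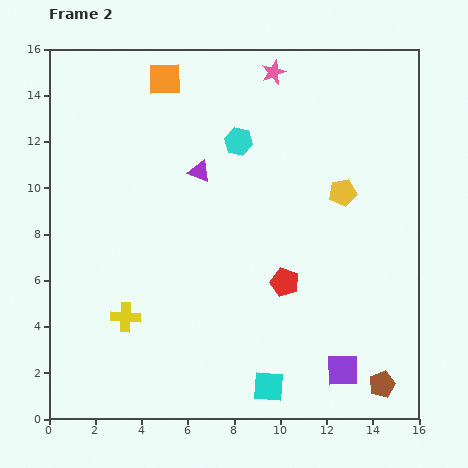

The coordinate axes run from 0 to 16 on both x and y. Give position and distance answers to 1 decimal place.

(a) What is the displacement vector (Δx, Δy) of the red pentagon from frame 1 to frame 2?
(-2.5, -0.8)

The red pentagon was at (12.7, 6.7) in frame 1 and (10.2, 5.9) in frame 2.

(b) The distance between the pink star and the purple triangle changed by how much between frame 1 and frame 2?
-1.2

Distance in frame 1: 6.6. Distance in frame 2: 5.4.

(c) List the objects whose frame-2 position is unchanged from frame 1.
the yellow cross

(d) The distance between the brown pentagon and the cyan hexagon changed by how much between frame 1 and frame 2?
+3.0

Distance in frame 1: 9.2. Distance in frame 2: 12.2.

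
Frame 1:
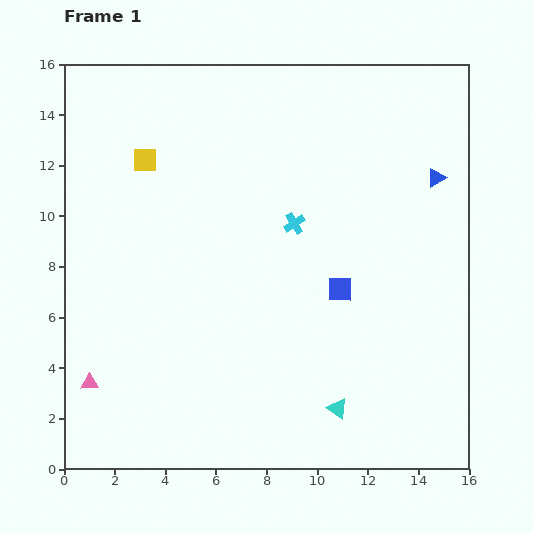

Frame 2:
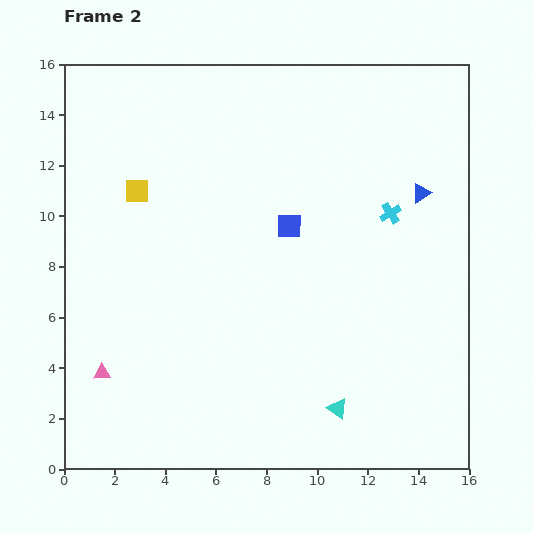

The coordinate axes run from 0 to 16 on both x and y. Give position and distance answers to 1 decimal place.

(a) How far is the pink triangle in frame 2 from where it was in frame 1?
0.6

The pink triangle moved from (1.0, 3.4) to (1.5, 3.8), a distance of √(0.5² + 0.4²) ≈ 0.6.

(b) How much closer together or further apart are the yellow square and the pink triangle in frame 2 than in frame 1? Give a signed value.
-1.8

Distance in frame 1: 9.1. Distance in frame 2: 7.3.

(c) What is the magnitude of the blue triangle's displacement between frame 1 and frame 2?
0.8

The blue triangle moved from (14.7, 11.5) to (14.1, 10.9), a distance of √(0.6² + 0.6²) ≈ 0.8.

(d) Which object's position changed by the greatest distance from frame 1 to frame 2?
the cyan cross

(moved 3.8; next 3.2)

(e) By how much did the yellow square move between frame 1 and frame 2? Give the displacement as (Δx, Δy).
(-0.3, -1.2)

The yellow square was at (3.2, 12.2) in frame 1 and (2.9, 11.0) in frame 2.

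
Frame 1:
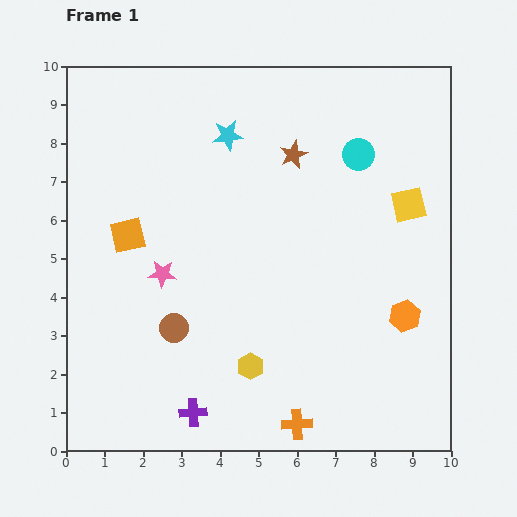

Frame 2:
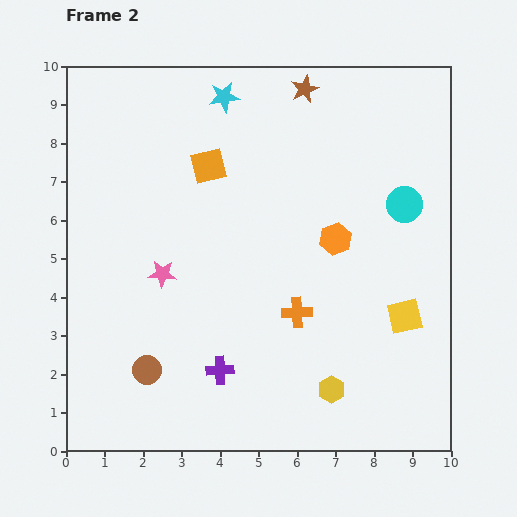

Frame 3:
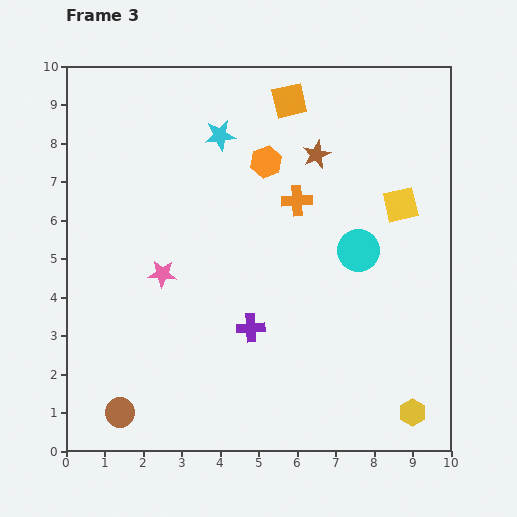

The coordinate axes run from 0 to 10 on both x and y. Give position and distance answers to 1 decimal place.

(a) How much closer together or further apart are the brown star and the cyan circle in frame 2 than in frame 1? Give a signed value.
+2.3

Distance in frame 1: 1.7. Distance in frame 2: 4.0.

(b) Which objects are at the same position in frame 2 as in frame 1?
the pink star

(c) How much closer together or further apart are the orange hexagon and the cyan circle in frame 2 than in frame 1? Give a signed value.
-2.4

Distance in frame 1: 4.4. Distance in frame 2: 2.0.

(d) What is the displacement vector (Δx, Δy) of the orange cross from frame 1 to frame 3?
(0.0, 5.8)

The orange cross was at (6.0, 0.7) in frame 1 and (6.0, 6.5) in frame 3.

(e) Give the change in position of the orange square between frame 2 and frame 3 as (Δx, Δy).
(2.1, 1.7)

The orange square was at (3.7, 7.4) in frame 2 and (5.8, 9.1) in frame 3.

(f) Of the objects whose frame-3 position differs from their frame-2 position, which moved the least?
the cyan star

(moved 1.0)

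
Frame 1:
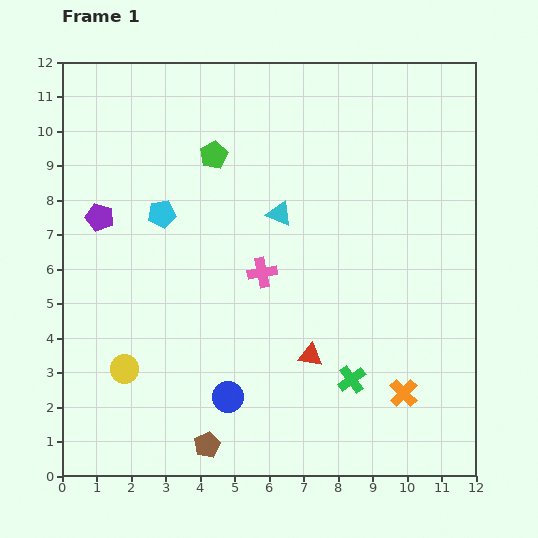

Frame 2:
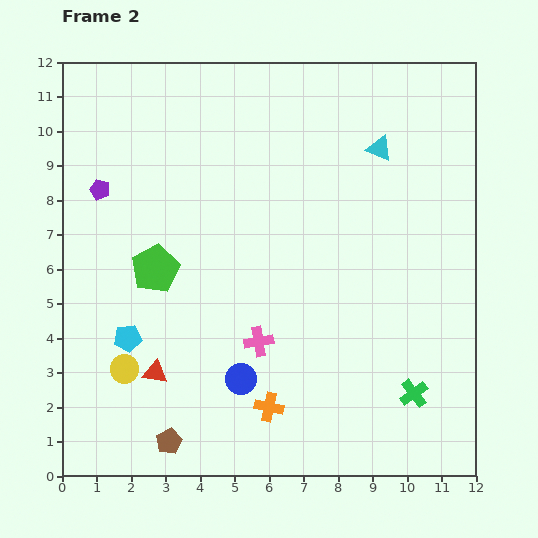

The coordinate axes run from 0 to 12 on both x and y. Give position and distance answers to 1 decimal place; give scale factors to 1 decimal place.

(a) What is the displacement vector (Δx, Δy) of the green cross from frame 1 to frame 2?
(1.8, -0.4)

The green cross was at (8.4, 2.8) in frame 1 and (10.2, 2.4) in frame 2.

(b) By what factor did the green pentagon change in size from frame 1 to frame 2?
1.7×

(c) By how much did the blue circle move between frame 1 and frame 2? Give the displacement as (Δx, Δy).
(0.4, 0.5)

The blue circle was at (4.8, 2.3) in frame 1 and (5.2, 2.8) in frame 2.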